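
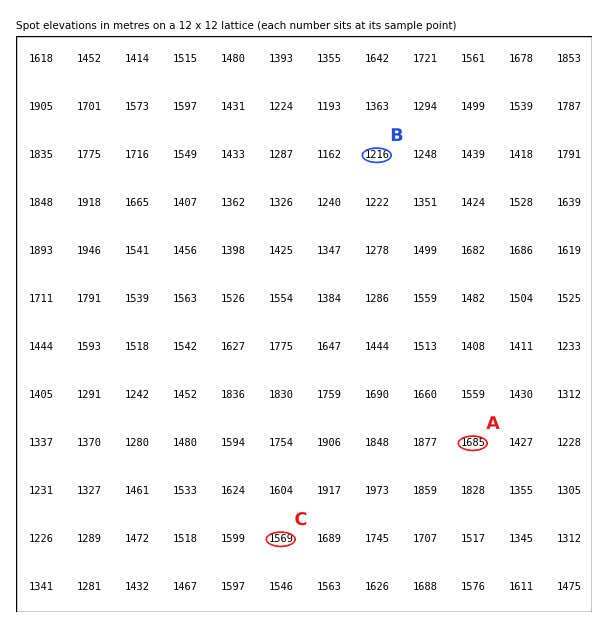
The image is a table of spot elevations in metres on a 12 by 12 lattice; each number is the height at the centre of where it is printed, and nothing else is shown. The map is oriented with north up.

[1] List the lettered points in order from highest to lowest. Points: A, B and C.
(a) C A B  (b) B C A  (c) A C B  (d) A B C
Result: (c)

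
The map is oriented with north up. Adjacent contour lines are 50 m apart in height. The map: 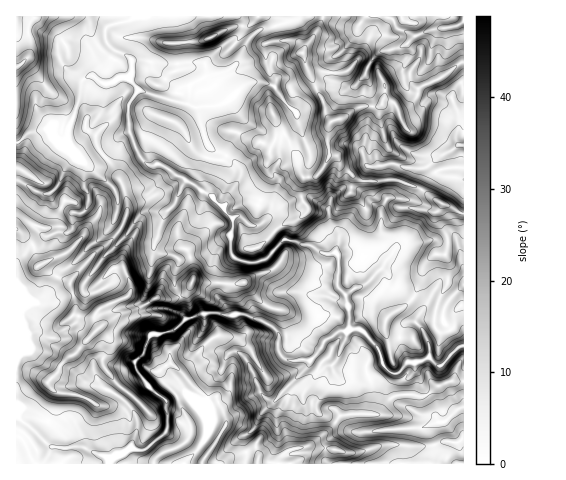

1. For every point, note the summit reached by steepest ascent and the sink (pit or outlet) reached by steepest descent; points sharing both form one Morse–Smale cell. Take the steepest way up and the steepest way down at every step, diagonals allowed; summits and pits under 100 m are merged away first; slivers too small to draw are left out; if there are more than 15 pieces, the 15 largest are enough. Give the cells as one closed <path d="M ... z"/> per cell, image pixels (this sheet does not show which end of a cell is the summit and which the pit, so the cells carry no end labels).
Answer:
<path d="M76 39l-8 0-10 8 1 10 4 7 7 8 14 8-3 2-2 20-11 24-1 12-6 3-9-11-10-1-15 5-11 9 1 321 92 0 1-5 7-4 8-3 6-4 13 2 18-14 6-9-1-25-21-19-8-9-3-12 9-9 4-13 4-6 20-3 14-12 16-5 3 5-2 10 1 5 16 17 5 2 13-1 4 2 12 20 7 19 5 6 8 3-15 15-5 11-10 9 1 27 38 0-1-8 5-5 25-7 16-13 14-16 34 0 4-2 4-7 9-10 31 0 20-12 20-3 0-114-6-23-3-3-25-1-32 7-12 13-2 6-19 18-10 4-9 7-9-11 2-19-3-12-11 1-16-9-25-5-19 20-20 2-9-3-5-7 2-34-7-5-2-6-13-11-35-20-11-10-5-2-13 0-9-10-9-23-1-13 1-15 9-13-9-12 3-4 0-14-9-7-7-1-5 7-16 14 1-11-6-15-6-5z"/><path d="M322 16l-29 0-7 7-27 7-13 13-7 18-9 9-12 4-11 3-1-10-4-4-38 1-18-4-14 0 0 14-3 4 9 12-9 13-1 15 1 13 9 23 9 10 13 0 5 2 11 10 35 20 13 11 2 6 7 5-2 34 7 8 7 2 20-2 19-20 25 5 16 9 11-1 3 12-2 19 9 11 9-7 10-4 19-18 12-18 11-4 23-4 25 1 5 10 3 16 0-54-28-13-15-11-21-9-39 0-20-15-4-9-7-1-1-18 2-14 14-5 16-11 17 0 5-2 3-8 0-13-7-15-15-10-5 0-10 12-7 2-30-1-3-3-5-17 15-23z"/><path d="M203 314l-17 5-14 12-20 3-3 3-5 16-9 9 0 5 11 16 21 19 1 25-3 6-19 16-9 1-6-2-20 10-1 6 134 0 2-2-2-25 10-9 5-11 15-15-8-3-5-6-7-19-12-20-4-2-13 1-5-2-16-17-1-5 2-10z"/><path d="M463 63l-4 1-20 15-18 7-8 17-11 7-4 0-3-6-11-3-7 6-17 0-16 11-12 3-3 4-1 12 1 18 7 1 4 9 20 15 39 0 21 9 15 11 28 13 1-33-23-4-7-9 0-6 3-3 22-13-3-5 3-13 0-10-7-16 0-7 7-10 5-2z"/><path d="M463 381l-19 3-20 12-31 0-9 10-4 7-4 2-34 0-14 16-16 13-25 7-5 5 0 6 2 2 179 0z"/><path d="M388 16l-65 0-5 13-15 23 5 17 3 3 30 1 7-2 10-12 5 0 15 10 7 15 0 13-3 5 8-1 5 3 3 6 4 0 11-7 8-17 18-7 25-17-1-40-8 4-21 3-21 7-15-7-4-8z"/><path d="M133 16l-117 1 1 125 10-8 15-5 10 1 9 11 6-3 1-12 11-24 2-20 3-2-14-8-7-8-4-7-1-10 10-8 16 3 6 5 5 12 1 13 22-20-11-9-2-7 1-8 6-4 14-2z"/><path d="M292 16l-158 0-8 6-18 4-3 10 2 7 6 7 14 6 5 4 14 0 18 4 38-1 4 4 1 10 23-7 9-9 7-18 10-11 6-3 24-6 6-5z"/><path d="M463 82l-4 2-7 10 0 7 7 16 0 10-3 9 0 4 3 5-25 16 0 6 5 8 22 4 3 0z"/><path d="M463 16l-75 1 6 4 4 8 19 7 17-7 25-4 5-4z"/>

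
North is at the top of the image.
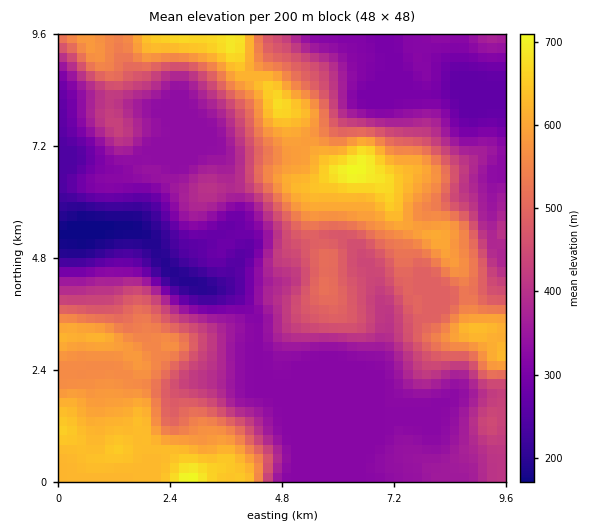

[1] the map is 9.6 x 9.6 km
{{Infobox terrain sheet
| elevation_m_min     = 170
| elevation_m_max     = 720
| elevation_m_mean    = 430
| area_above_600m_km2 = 12.5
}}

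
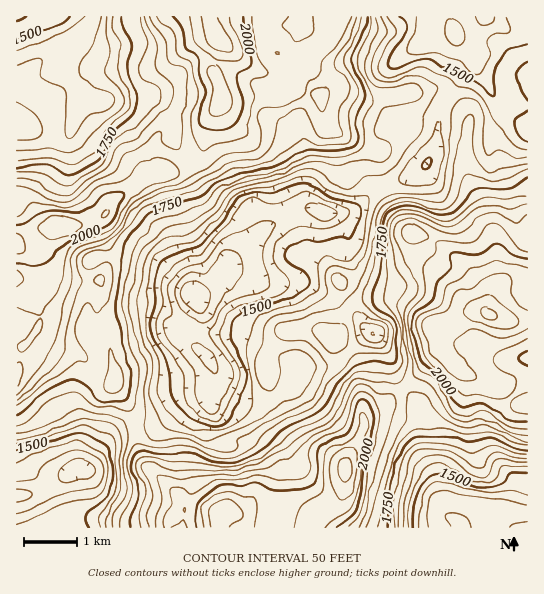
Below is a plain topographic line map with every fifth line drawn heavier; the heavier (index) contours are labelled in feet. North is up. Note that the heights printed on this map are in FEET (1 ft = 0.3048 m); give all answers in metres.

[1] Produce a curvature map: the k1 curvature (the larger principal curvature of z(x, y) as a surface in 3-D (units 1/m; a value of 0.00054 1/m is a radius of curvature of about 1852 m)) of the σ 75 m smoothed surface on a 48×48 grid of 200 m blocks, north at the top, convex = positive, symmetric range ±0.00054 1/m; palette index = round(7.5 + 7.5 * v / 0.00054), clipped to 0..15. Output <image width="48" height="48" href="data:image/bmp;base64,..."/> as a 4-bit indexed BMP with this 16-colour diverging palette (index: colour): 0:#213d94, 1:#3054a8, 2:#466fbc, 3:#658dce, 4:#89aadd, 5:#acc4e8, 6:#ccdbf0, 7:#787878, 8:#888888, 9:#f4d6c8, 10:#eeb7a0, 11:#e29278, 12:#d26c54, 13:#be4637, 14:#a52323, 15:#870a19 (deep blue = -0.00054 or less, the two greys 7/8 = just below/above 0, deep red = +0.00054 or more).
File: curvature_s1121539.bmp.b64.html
<image width="48" height="48" href="data:image/bmp;base64,Qk32BAAAAAAAAHYAAAAoAAAAMAAAADAAAAABAAQAAAAAAIAEAAATCwAAEwsAABAAAAAAAAAAlD0hAKhUMAC8b0YAzo1lAN2qiQDoxKwA8NvMAHh4eACIiIgAyNb0AKC37gB4kuIAVGzSADdGvgAjI6UAGQqHAJmqmJq7qazJieyah3ecypmpu4d4mqh5mIiaurzLqqrYnO3bmIiazcy4qYZ5qZdph3eJqpiKiJnJrd3LqZmpq9+nqJZmiIeIeHiZiIZqmJvsqau7u7qomu+op5hkeIm7vKuod3Zpqt/avMu8yod3m/+Yp4mYia38d5mHdkRZz/6Hmqmby6hVe/+It3iHic+3eIiIdlaL7+qZqnVXm9ypre+3uGZ2ad2YmYiId4mZ34ebuHdneJq83L/3qnZ3irqHqqqYd3mI3meaic7sqYibqZ35m6mqmaiIuc3duYh33XmYipmZmqqYeIv7mrzKmriaupmby5l426qIljeoiIiIZ4v8mZmarbic3Zh3iKub65d4hWiqiJh3d4z8qoZ4rbisu6h3d4vM2nZ5dnibuqhmeJ36vKZmrarKmeuIiJu9uXeJiIdp3ah2iZ7pi9pmvbzKqcy5mamdqpmZqYZI3qdmiIy4iM6Y3rqZmaqqmaidmbqpmHZr3ZZVipqpl43N/JiHd5mJmZitmaqYdni8u6dVnKvLqYvdyGiph7uZmIeumZZ4ibu5isuqzL2DaazsmGWamIu6lniumXRpzsuoi9/9y8xRFK7rmYebunmrp3msmpWd2Yq7vNy7qcuZed/+283/7ZmpqHq7eLrMdXq6qqmJqKy97/2qqs7amau6l3naZ6qWRZmYd3eImpnMu4iHm6q4d4msmavpiJiEOKiId3eGfNmbqGeauni6h4mLu875iYinaqeId4h2n/uIuXm6iImbu5uayFjsiHeZi5d4iJmazqmYq5uneqmJq+yruCW7mHZ4i4Z4iru6mmWJq7qHvJebmNiMunjKiZiIq3eJiaqpmoZorcqL2oerh9u83/3JaJmZq3iYeJmZmrh4ru7/uZiriZvv///8mHeIq5mZh4iZh6l5z//qmrq7mXm9zM3/dVeImrqHiImYZXd67+yXeKq6qqu5aanv12d3i8ljaZh3eJmbzLqHaJqoibqWR7uu/6iIq5mFaZhnrNypqoh3iqqYiMuYiJuov/7tuYmqiZhorLqXmXdnm7p4mpu6h4jKic3t3Lurq6mHmph4uXZWnclXmoiZh3WdmZqZvLqrvMyneZiKuodmnsdpmYeJZ4aOqal3m5mauqzLqa3bu7l3ntd7mHeLdoedicpnq5ibupm83f+4ibuYndibdneMl5mrl62XrJmrmId4zMp2d4uojNqZh3eMqJmIuYq5rsqqZodY25lnd3qXm9yImImspnhUjJepi9q5iKmKypmIiHqXmtyYqpqrt2hkfJV5aOuqq8y7qqvd/+y6q9qZ2oiZqpmInJaYeeyWaImHms7Lzf7My6mLx5iHeaq7uqmmjeqXq6qpmsyEVZypmGicuKqXeJmZmaq3jLmtyYiaqamGVoq4eWaLuZu6iIhnmImsmKz8dneJzKh3Z4iaiXZ6q3iruIiHl2l5ut/JeIiIrul3iIdYqom7iYiIu4i6qIqIivuZd4h3e/uL7sh4upqpiImHe5edqbuZi+iJd4h3ee29usqJqZh6qQ=="/>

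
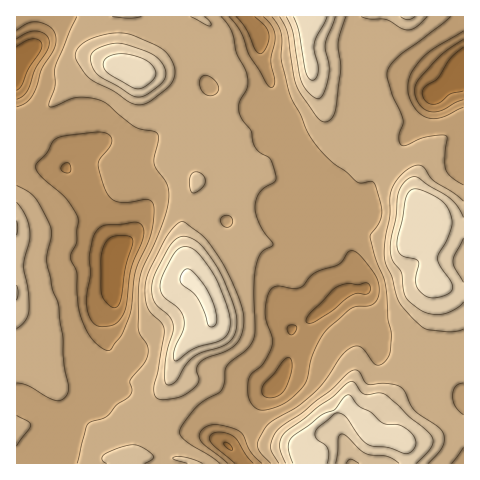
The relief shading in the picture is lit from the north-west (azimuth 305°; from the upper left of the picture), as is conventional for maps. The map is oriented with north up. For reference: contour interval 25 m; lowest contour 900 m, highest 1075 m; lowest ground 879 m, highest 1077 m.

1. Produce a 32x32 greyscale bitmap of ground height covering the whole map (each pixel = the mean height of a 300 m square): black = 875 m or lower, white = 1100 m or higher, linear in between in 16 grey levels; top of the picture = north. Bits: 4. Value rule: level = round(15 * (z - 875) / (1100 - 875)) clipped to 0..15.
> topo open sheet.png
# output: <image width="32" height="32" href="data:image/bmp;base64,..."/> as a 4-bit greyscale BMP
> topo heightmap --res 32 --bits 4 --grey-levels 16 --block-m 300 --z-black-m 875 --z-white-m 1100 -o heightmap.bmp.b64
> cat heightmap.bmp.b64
<image width="32" height="32" href="data:image/bmp;base64,Qk12AgAAAAAAAHYAAAAoAAAAIAAAACAAAAABAAQAAAAAAAACAAATCwAAEwsAABAAAAAAAAAAAAAAABEREQAiIiIAMzMzAERERABVVVUAZmZmAHd3dwCIiIgAmZmZAKqqqgC7u7sAzMzMAN3d3QDu7u4A////AGZmeImYiIdTNovcuZqruXd2Znd4iHdlIleczLq8zMqHd3Z3d3d3ZUVmiry7zMy6h3d3Z3d3d3ZmZmebzMy7mHd3d2ZneIh3ZlRFeay7qYd3d3dmd3iZl3ZUNFaKqZh3d3d3dmZ3qph2VDNGeId3d3d3d3ZmZ5yoh2VDRmd3d3d3d3dlVWeczLl2VEVndnd3d4d3ZEVni83bhkM0ZmZ3iIiYdlMzaJvN24ZEM0Vmd5qpmHZSImm83dp2REQ0RXmrupd2UxJpzd3JdlVUMzR6vMuXdlMRWc3duHZmVURFiszKh2VDEUet25d3ZmZVVpvMupd2UxEmm7p3d3dmZmec3MqYdlQiJXmYd3d3Z2Z3nN3Ll2ZURERoh3d3ZmZ3Zovdy4dlRFVVaId3d2ZmZmaL3cp2VURVZmeIh3dmZmZnisuYZURFVmZ3iId3dlVnd3mpdmVDRVZnd4iHd3Zmd3d3iHZmVERWZneId3dmZ3d3d3d2ZmVVVmd3d3d3Zmd3d3d3d3dmZmZ3d3d3dmZ4h3d3ZWZWd3Z3iHd3d2ZmeZh3d1M0NXd3ibqHd3d2V5qYd3YxEiVneazcqHd3dVerqHd2QhETZ4rN3Kh3d2VovKiHdlQhEUeau7qXd3dTWMuYd3dlQjJGeJmId3iHQlnMmIh3dmVVVneIiIiIhTNqzKiIiZd2"/>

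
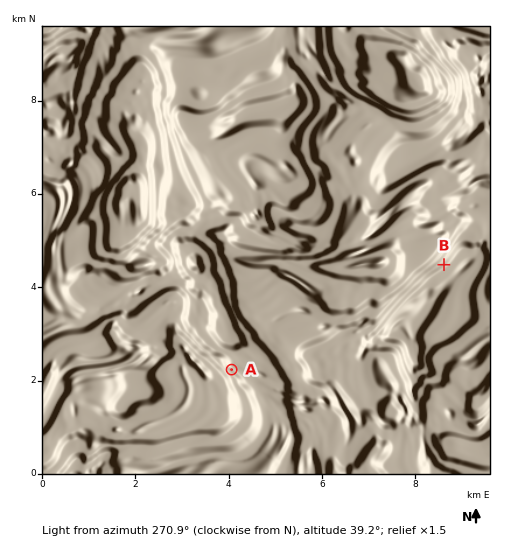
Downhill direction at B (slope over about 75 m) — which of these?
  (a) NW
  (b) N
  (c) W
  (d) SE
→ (a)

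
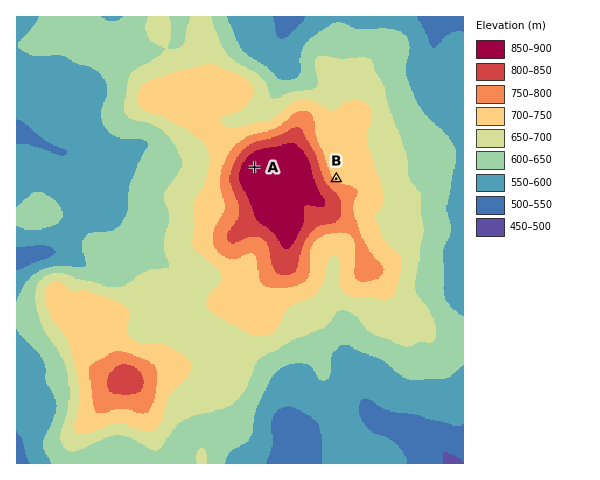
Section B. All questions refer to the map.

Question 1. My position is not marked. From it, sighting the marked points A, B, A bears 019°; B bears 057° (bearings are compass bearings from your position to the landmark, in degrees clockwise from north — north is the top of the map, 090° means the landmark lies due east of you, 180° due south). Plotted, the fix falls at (226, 250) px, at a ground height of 770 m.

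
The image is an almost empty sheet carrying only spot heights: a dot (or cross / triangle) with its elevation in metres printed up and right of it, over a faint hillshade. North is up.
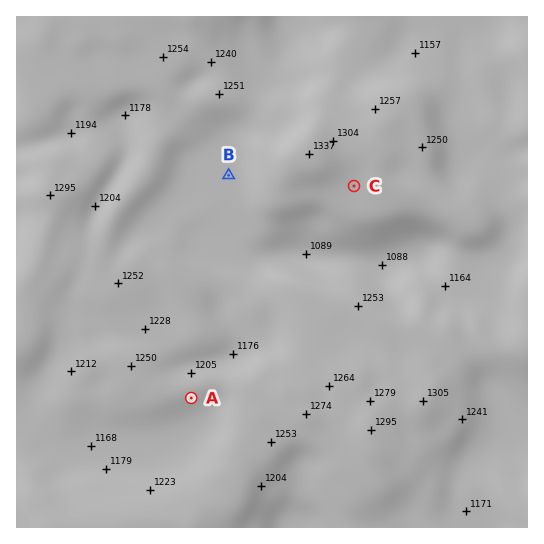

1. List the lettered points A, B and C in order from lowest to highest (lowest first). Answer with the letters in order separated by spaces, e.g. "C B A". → B A C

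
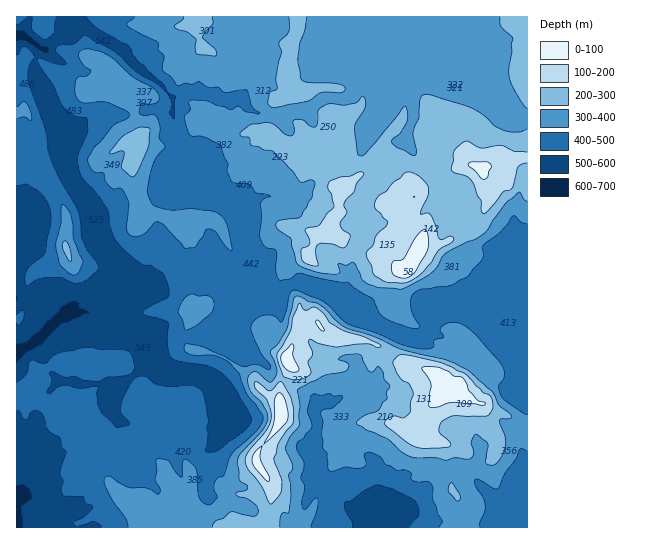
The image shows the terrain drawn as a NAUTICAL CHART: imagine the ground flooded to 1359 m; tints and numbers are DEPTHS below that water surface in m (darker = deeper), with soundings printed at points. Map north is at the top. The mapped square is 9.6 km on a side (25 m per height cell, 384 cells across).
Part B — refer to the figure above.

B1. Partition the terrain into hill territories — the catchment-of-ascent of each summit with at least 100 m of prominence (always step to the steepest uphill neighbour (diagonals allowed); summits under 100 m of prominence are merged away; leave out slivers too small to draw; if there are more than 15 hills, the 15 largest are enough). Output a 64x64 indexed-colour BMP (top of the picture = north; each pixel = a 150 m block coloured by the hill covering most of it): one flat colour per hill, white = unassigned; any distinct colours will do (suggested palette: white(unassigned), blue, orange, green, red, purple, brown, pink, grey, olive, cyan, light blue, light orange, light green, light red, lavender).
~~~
<image width="64" height="64" href="data:image/bmp;base64,Qk12CAAAAAAAAHYAAAAoAAAAQAAAAEAAAAABAAQAAAAAAAAIAAATCwAAEwsAABAAAAAAAAAA////ALR3HwAOf/8ALKAsACgn1gC9Z5QAS1aMAMJ34wB/f38AIr28AM++FwDox64AeLv/AIrfmACWmP8A1bDFABERERERERERERERERERERERZmYRERERERERERERERERERERERERERERERERERERZmZmERERERERERERERERERERERERERERERERERERERZmZmYRERERERERERERERERERERERERERERERERERFmZmZmZhERERERERERERERERERERERERERERERERERZmZmZmZmYRERERERERERERERERERERERERERERERERFmZmZmZmZhEREREREREREREREREREREREREREREREREWZmZmZmZmYRERERERERERERERERERERERERERERERERZmZmZmZmZhERERERERERERERERERERERERERERERERFmZmZmZmZhEREREREREREREREREREREREREREREREREWZmZmZmZmERERERERERERERERERERERERERERERERERFmZmZmZmYRERERERERERERERERERERERERERERERERERZmZmZmZhERERERERERERERERERERERERERERERERERFmZmZmZmYRERERERERERERERERERERERERERERERERERZmZmZmZhERERERERERERERERERERERERERERERERERFmZmZmZhEREREREREREREREREREREREREREREREREREWZmZmZmYREREREREREREREREREREREREREREREREREWZmZmZmaIERERERERERERERERERERERERERERERERERZmZmZmiIiBERERERERERERERERERERERERERERERERZmZmZoiIiIERiBEREREREREREREREREREREREREREREWZmZoiIiIERGIERERERERERERERERERERERERERERERZmZoiIiIgREYgREREREREREREREREREREREREREREREWZoiIiIiIiIiIEREREREREREREREREREREREREREREREYiIiIiIiIiIiBEREREREREREREREREREREREREREREREYiIiIiIiIiIEREREREREREREREREREREREREREREREREYiIiIiIiIIiIiERERERERERERERERERERERERERERERiIiIiIiCIiIiIRERERERERERERERERERERERERERERGIiIiIgiIiIiIiERRERERBEREVEREREREREREREREREYiIiIgiIiIiIiIiREREREERFVVREREREREREREREzERiIiIgiIiIiIiIiIiRERERVVVVVVRERERERERERETMyIoiIIiIiIiIiIiIiIkRERFVVVVVVVREzMzERERETMzIiIiIiIiIiIiIiIiIiJEREVVVVVVVVMzMzMzMRETMzMiIiIiIiIiIiIiIiIiIiRERVVVVVVVUzMzMzMzMzMzMiIiIiIiIiIiIiIiIiIiJERFVVVVVVUzMzMzMzMzMzMyIiIiIiIiIiIiIiIiIiIkREVVVVVVVTMzMzMzMzMzMyIiIiIiIiIiIiIiIiIiIiRERVVVVVVTMzMzMzMzMzMzIiIiIiIiIiIiIiIiIiIiRERFVVVVVVMzMzMzMzMzMzIiIiIiIiIiIiIiIiIiIiREREVVVVVVMzMzMzMzMzMzMiIiIiIiIiIiIiIiIiIiRERERVVVVVUzMzMzMzMzMzMyIiIiIiIiIiIiIiIiIiRERERFVVVVVTMzMzMzMzMzMyIiIiIiIiIiIiIiIiIiREREREVVVVVVMzMzMzMzMzMyIiIiIiIiIiIiIiIiIiJERERERVVVVVMzMzMzMzMzMyIiIiIiIiIiIiIiIiIiJERERERFVVVVMzMzMzMzMzEyIiIiIiIiIiIiIiIiIiJEREREREVVVVUzMzMzMzMzERIiIiIiIiIiIiIiIiIiIkRERERERVVVVTMzMzMzMzMREiIiIiIiIiIiIiIiIiIkRERERERFVVVTMzMzMzMzMxESIiIiIiIiIiIiIiIiIkREREREREVVVVMzMzMzMzMzMSIiIiIiIiIiIiIiIiIkRERERERERVVVUzMzMzMzMzMiIiIiIiIiIiIiIiIiIkRERERERERFVVVTMzMzMzMzMiIiIiIiIiIiIiIiIiIiREREREREREVVVVMzMzMzMzMyIiIiIiIiIiIiIiIiIiJERERERERERVVVMzMzMzMzMzIiIiIiIiIiIiIiIiIiIkRERERERERFVVMzMzMzMzMzMiIiIiIiIiIiIiIiIiIiJEREREREQiVVUzMzMzMzMzMyIiIiInd3d3ciIiIiIiIkREREREQiJVUzMzMzMzMzMzIiIiInd3d3d3IiIiIiIiREREREQiIlVTMzMzMzMzMzIiIiIiJ3d3d3d3dyIiIiREREREQiIiVVMzMzMzMzMzIiIiIiIid3d3d3d3ciIiJEREREQiIiJVMzMzMzMzMzIiIiIiIiJ3d3d3d3dyREREREREQiIiIlUzMzMzMzMyIiIiIiIiIid3d3d3d3IkRERERERCIiIiVTMzMzMzMyIiIiIiIiIiJ3d3d3d3dyJEREREREIiIiJVUzMzMzMyIiIiIiIiIiJ3d3d3d3d3IiREREREQiIiIlWZMzMzMyIiIiIiIiIiInd3d3d3d3ciIkRERERCIiIiWZmZMzMiIiIiIiIiIiIiJ3d3d3d3d3IiJERERCIiIiKZmZkRMiIiIiIiIiIiIiIid3d3d3d3ciIiRERCIiIiIpmZmREiIiIiIiIiIiIiIiInd3d3d3ciIiIiIiIiIiIi"/>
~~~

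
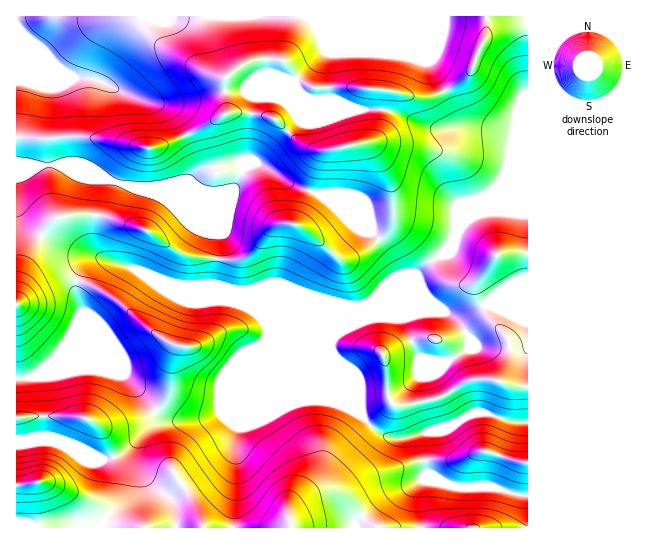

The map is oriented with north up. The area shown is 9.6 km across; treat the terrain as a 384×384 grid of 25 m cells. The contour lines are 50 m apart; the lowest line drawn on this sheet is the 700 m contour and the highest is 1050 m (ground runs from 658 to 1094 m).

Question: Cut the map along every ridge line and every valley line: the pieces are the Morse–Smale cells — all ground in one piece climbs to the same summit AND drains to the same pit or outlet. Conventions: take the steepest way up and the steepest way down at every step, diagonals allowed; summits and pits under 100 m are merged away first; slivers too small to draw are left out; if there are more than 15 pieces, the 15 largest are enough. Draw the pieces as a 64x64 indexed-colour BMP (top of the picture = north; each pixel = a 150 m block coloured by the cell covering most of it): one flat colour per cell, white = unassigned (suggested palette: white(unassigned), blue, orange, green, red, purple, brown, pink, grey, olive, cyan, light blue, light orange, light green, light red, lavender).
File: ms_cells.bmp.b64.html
<image width="64" height="64" href="data:image/bmp;base64,Qk12CAAAAAAAAHYAAAAoAAAAQAAAAEAAAAABAAQAAAAAAAAIAAATCwAAEwsAABAAAAAAAAAA////ALR3HwAOf/8ALKAsACgn1gC9Z5QAS1aMAMJ34wB/f38AIr28AM++FwDox64AeLv/AIrfmACWmP8A1bDFABEREREREREREREREREREREREREREREREREREREREREREREREREREREREREREREREREREREREREREREREREREREREREREREREREREREREREREREREREREREREREREREREREREREREREREREREREREREREREREREREREREREREREREREREREREREREREREREREREREREREREREREREREREYgRERERERERERERERERERERERERERERERERERGIiIiIiBERERERERERERERERERERERERERERERERERiIiIiIiIERERERERERERERERERERERERERERERERERiIiIiIiIgRERERERERERERERERERERERERERERERERGIiIiIiIiBEREREREREREREREREREREREREREREREREYiIiIiIiIERERERERERERERERERERERERERERERERERiIiIiIiIgRERERERERERERERERERERERERERERERERGIiIiIiIiBEREREREREREREREREREREREREREREREREREYiIiIiIEREREREREREREREREREREREREREREREREREREYiIgREREREREREREREREREREREREREREREREREREREREREREREREREREREREREREREREREREREREREREREREREREREREREREREREREREREREREREREREREUEREREREREREREREREREREREREREREREREREREREREUEREREREREREREREREREREREREREREREREREREREREUQRERERERERERERERVVEREREREREREREREREREREREUQRERERERERERERERFVVREREREREREREREREREREREURBEREREREREREREREVVVUREREREREREREREREREREUREERERERERERERERERVVVVEREREREREREREREREREUREERERERERERERERERFVVVUREREREREREREREREREURERBEREREREREREREREVVVVVEREREREREREREREREUREREQRERERERERERERERVVVVVREREREREREREREREUREREREERERERERERERERFVVVVVEREREREREREREREURERERERBEREREREREREREVVVVVURERERERERERERFEREREREREQRERERERERERERVVVVVRERERERERERVVVUREREREREREERERERERERERFVVVVVERERERERFVVVVERERERERERERBEREREREREREWVVVVERERERERVVVVREREREREREREREQRERERERERERZVVVVREREREVVVVVVEREREREREREREREIhERERERERFlVVVVERERVVVVVVVUREREREREREREREQiIREREREREWVVVVVVFVVVVVVVVVREREREREREREREQiIiERERERERZlVVVVVVVVVVVWZmZ3d0RERERERERERCIiIhERERERFmZVVVVVVVVVVWZmZmd3dERERERERERCIiIiIREREREWZlVVVVVVVVVmZmZmd3d3RERERERERCIiIiIiERERERZmZVVVVVVVZmZmZnd3d3d0REREREQiIiIiIiIhERERFmZmVVVVVmZmZmZ3d3d3d3d3REREIiIiIiIiIiIREREWZmZmZmZmZmZmZ3d3d3d3d3d0REIiIiIiIiIiIiIRIiZmZmZmZmZmZmZ3d3d3d3d3d3REIiIiIiIiIiIiIiIiJmZmZmZmZmZmZ3d3d3d3d3d3dEIiIiIiIiIiIiIiIiImZmZmZmZmZmd3d3eZmXd3d3dzIiIiIiIiIiIiIiIiIiZmZmZmZmMzMzMzOZmZl3d3czMiIiIiIiIiIiIiIiIiJmZmZmYzMzMzMzMzmZmXd3MzMyIiIiIiIiIiIiIiIiIjMzMzMzMzMzMzMzMzM5MzMzMzMiIiIiIiIiIiIiIiIiMzMzMzMzMzMzMzMzMzMzMzMzMyIiIiIiIiIiIiIiIiIzMzMzMzMzMzMzMzMzMzMzMzMyIiIiIiIiIiIiIiIiIjMzMzMzMzMzMzMzMzMzMzMzMiIiIiIiIiIiIiIiIiIiMzMzMzMzMzMzMzMzMzMzMzMiIiIiIiIiIiIiIiIiIiIzMzMzMzMzMzMzMzMzMzMzMiIiIiIiIiIiIiIiIiIiIjMzMzMzMzMzMzMzMzMzMzIiIiIiIiIiIiIiIiIiIiIiMzMzMzMzMzMzMzMzMyIiIiIiIiIiIiIiIiIiIiIiIiIzMzMzMzMzMzMzMzMzIiIiIiIiIiIiIiIiIiIiIiIiIjMzMzMzMzMzMzMzMzMiIiIiIiIiIiIiIiIiIiIiIiIiMzMzMzMzMzMzMzMzMyIiIiIiIiIiIiIiIiIiIiIiIiIzMzMzMzMzMzMzMzMzIiIiIiIiIiIiIiIiIiIiIiIiIjMzMzMzMzMzMzMzMzIiIiIiIiIiIiIiIiIiIiIiIiIiMzMzMzMzMzMzMzMzMiIiIiIiIiIiIiIiIiIiIiIiIiIzMzMzMzMzMzMzMzMyIiIiIiIiIiIiIiIiIiIiIiIiIjMzMzMzMzMzMzMzMyIiIiIiIiIiIiIiIiIiIiIiIiIiMzMzMzMzMzMzMzMzIiIiIiIiIiIiIiIiIiIiIiIiIiIzMzMzMzMzMzMzMzMiIiIiIiIiIiIiIiIiIiIiIiIiIjMzMzMzMzMzMzMzMyIiIiIiIiIiIiIiIiIiIiIiIiIi"/>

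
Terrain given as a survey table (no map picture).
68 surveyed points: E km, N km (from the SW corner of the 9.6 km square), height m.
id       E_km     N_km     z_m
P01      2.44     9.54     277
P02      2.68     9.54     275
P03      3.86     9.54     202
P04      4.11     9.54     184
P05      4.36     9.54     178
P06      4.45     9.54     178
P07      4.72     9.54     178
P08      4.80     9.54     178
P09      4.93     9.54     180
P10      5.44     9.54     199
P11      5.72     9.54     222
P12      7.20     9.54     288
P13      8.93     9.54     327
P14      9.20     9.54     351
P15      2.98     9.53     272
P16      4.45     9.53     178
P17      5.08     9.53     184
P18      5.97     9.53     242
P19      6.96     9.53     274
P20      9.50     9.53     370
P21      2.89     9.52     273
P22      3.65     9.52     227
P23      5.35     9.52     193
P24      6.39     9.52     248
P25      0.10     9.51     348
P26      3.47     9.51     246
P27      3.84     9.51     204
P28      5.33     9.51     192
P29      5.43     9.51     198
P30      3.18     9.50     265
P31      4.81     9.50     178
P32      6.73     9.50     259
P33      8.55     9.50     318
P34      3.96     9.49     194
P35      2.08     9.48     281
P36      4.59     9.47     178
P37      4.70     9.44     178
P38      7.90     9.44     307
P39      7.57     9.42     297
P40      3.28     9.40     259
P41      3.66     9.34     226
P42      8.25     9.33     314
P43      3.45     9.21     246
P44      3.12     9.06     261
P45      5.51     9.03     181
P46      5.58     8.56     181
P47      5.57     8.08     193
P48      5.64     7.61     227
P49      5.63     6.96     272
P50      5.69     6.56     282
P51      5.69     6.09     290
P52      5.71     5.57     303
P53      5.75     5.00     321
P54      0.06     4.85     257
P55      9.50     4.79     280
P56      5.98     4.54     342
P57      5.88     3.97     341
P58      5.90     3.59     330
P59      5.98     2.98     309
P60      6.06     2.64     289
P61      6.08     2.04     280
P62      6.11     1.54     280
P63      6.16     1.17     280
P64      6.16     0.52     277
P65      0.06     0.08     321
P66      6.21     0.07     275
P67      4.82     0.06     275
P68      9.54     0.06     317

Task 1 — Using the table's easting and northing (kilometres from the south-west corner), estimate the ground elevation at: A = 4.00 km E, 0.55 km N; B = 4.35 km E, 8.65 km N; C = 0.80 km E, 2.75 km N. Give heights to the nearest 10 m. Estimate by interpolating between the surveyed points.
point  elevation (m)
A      290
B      210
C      250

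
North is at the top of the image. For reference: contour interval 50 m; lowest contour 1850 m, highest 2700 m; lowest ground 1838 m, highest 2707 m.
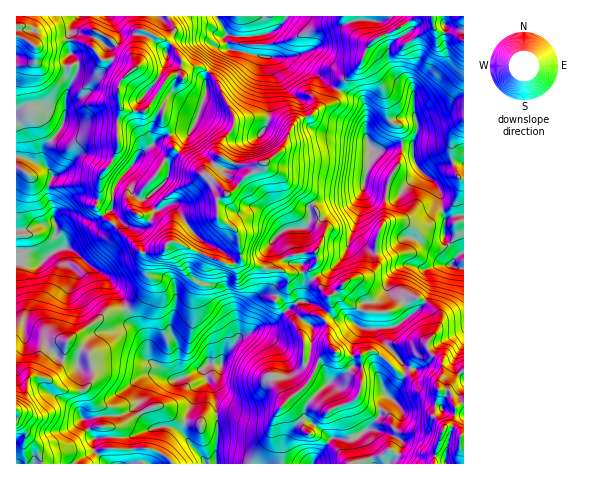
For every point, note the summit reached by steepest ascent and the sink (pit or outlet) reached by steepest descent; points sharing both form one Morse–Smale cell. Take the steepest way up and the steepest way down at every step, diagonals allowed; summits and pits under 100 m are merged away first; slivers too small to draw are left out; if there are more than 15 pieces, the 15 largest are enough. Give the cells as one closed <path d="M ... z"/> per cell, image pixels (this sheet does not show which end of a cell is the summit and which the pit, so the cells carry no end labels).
<path d="M208 72l-3 4 0 21-12 30-4 6-13 0-6 3 4 15-11 11-7 13-14 14-9 19 4 6 20 10 6 6 6 12 7 0 52 22 4 0 10-5 8 5 16 5 12 0 12 5 14-1 5-4 3 8 18 20 1 11-3 5 11 7 9-1 16 10 32-3 22-16 10-13 3-10 0-15 6-6 9-2 12 4 6-1-1-104-8-1-16 4-12 10-10-9-6-21-16 0-16 5-8-2-5-12 0-28-4-8-21-10-3 0-6 13-12 4-11 8-11 4-8 10-7-7-17-5-17 0-14 3-18-40z"/><path d="M173 241l-6 3-5 8-9 3-4 4-2 10 2 8-1 10-11 15-10 6 6 15 13 17 2 18 24 21-13-4-7 0-4 3-6 10-2 14-15 12-41 5 10 20 1 14 14 11 107 0 2-41-2-28-3-7-6-6-3-13 5-5 12 1 3-9 17-19 9-4 7-5 15-4 12-12-9-12 3-8 10-9-2-10-8-4-12 0-16-5-8-5-10 5-4 0z"/><path d="M463 16l-110 1 3 2 2 13 13 11-5 6-6 15-17 18-4 8 23 11 4 8 0 28 5 12 8 2 16-5 16 0 6 21 10 9 12-10 16-4 9 0z"/><path d="M36 105l-11 1-9 6 0 151 25 0 15-13 7-2 8 1 20 18 18 12 18 29 16-13 5-8 1-10-2-8 2-10 4-4 9-3 7-10-6-12-6-6-20-10-4-6 9-19 14-14 7-13 11-11-3-13-3-3-9 3-21 17-23 31-2 21-4 5-15 9-16-3-5 1-17 13-3-23-4-10 0-14 3-11-8-10-2-10 2-7 16-17 4-14z"/><path d="M73 39l-5 1 2 12 7 7 1 11-11 20-2 28-5 12-16 17-2 7 2 10 8 10-3 11 0 14 4 10 3 23 17-13 5-1 16 3 15-9 4-5 0-13 6-14 21-26 19-16 11-4-7-14 1-9-3-4-10-3-8 8-16-2-6-2-2-7 0-17 14-14-4-5-16-6-9 1-13-14z"/><path d="M126 308l-21 6-38 27 23 13 3 24-8 11-10 3-11-2-15-10-9-4-8 0-4 5-3 16-9 12 0 12 8 7 4 9 8 8 6 19 66 0-13-11-1-14-10-20 41-5 15-12 2-14 6-10 4-3 7 0 11 3-22-20-2-18-13-17z"/><path d="M68 248l-14 4-13 11-25 1 1 144 8-11 1-13 6-8 13 2 19 12 11 2 10-3 8-11-3-24-23-13 38-27 21-6-4-10-13-19z"/><path d="M285 311l-13 13-15 4-7 5-9 4-17 19-3 9-12-1-5 5 3 13 6 6 3 7 2 28-2 39 1 2 65-1-1-23-6-17 1-10 33-31 6-11-11-8-1-26z"/><path d="M446 264l-9 2-5 4-2 21-4 10-8 9-22 16-17 2 8 18 16 18 1 11 17 12 14 0 5 4-6 25 9 10 0 5-7 18-2 14 29 1 1-195z"/><path d="M167 16l-89 0-6 6-4 17 23 7 13 14 9-1 16 6 4 5-14 14 0 17 2 7 6 2 16 2 8-8 10 3 3 4 0 13 7 11 5-2 13 0 4-6 12-30 0-21 2-5-11-5-9 4-3 5-2 0 0-14-7-13-10-8 10-9z"/><path d="M229 49l-10 3-10 21 8 8 18 40 14-3 17 0 17 5 7 7 8-10 11-4 11-8 12-4 7-14-12-6-32-27-33 0z"/><path d="M353 16l-66 0-11 14-7 4-21 3-21-2-2 5 5 10 32 7 33 0 32 27 12 6 4-8 17-18 6-15 5-6-13-11-2-13z"/><path d="M407 375l-4 1-3 8-16 18-4 7 0 7-11 13-8 5 0 3 10 21 20-8 26 14 16 0 10-33 0-5-9-10 6-25-5-4-14 0z"/><path d="M328 314l-5 5 5 6 1 17 4 8-7 3-8 8-7 17-10 12 13 12 12 8 3 0 26-10 6-14 0-31 8-4 7 1 23 21 5 1-1-10-16-18-8-17-15 0-16-10-9 1z"/><path d="M372 351l-11 4 1 20-2 17-9 10-25 8-26-20-16 14 4 2 14 15 5-1 23 18 26 0 13-9 11-13 1-11 19-21 4-9-5-2-15-15z"/>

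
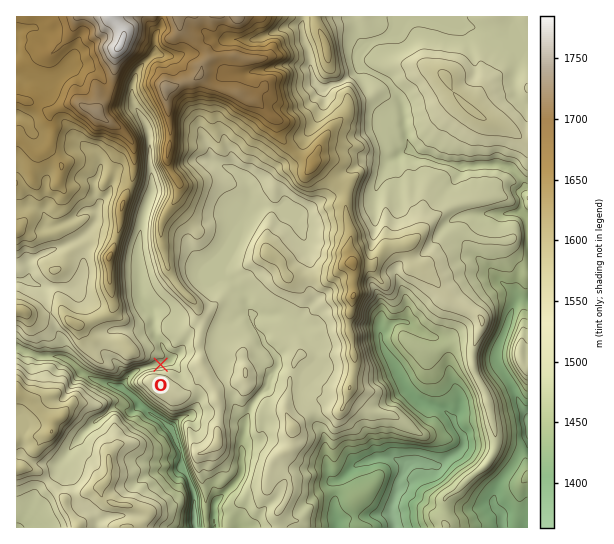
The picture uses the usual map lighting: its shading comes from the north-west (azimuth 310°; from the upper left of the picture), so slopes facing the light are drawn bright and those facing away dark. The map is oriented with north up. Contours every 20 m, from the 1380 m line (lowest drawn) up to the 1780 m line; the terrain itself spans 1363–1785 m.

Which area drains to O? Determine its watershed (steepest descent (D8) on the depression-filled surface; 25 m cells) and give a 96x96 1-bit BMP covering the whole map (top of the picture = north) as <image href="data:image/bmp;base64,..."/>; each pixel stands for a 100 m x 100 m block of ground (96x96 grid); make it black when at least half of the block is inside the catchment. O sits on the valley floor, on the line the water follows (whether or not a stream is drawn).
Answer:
<image width="96" height="96" href="data:image/bmp;base64,Qk2+BAAAAAAAAD4AAAAoAAAAYAAAAGAAAAABAAEAAAAAAIAEAAATCwAAEwsAAAIAAAAAAAAA////AAAAAAAAAAAAAAAAAAAAAAAAAAAAAAAAAAAAAAAAAAAAAAAAAAAAAAAAAAAAAAAAAAAAAAAAAAAAAAAAAAAAAAAAAAAAAAAAAAAAAAAAAAAAAAAAAAAAAAAAAAAAAAAAAAAAAAAAAAAAAAAAAAAAAAAAAAAAAAAAAAAAAAAAAAAAAAAAAAAAAAAAAAAAAAAAAAAAAAAAAAAAAAAAAAAAAAAAAAAAAAAAAAAAAAAAAAAAAAAAAAAAAAAAAAAAAAAAAAAAAAAAAAAAAAAAAAAAAAAAAAAAAAAAAAAAAAAAAAAAAAAAAAAAAAAAAAAAAAAAAAAAAAAAAAAAAAAAAAAAAAAAAAAAAAAAAAAAAAAAAAAAAAAAAAAAAAAAAAAAAAAAAAAAAAAAAAAAAAAAAAAAAAAAAAAPgAAAAAAAAAAAAAA/gAAAAAAAAAAAAAA/wAAAAAAAAAAAAAAf4AAAAAAAAAAAAAAf4AAAAAAAAAAAAAAf4AAAAAAAAAAAAAAf4AAAAAAAAAAAAAAf4AAAAAAAAAAAAAY/4AAAAAAAAAAAAA//wAAAAAAAAAAAAf//wAAAAAAAAAAAB///4AAAAAAAAAAAD///4AAAAAAAAAAAB///4AAAAAAAAAAAAP//4AAAAAAAAAAAAD//wAAAAAAAAAAAAD//wAAAAAAAAAAAAD//gAAAAAAAAAAAAD//AAAAAAAAAAAAAD/+AAAAAAAAAAAAAD/8AAAAAAAAAAAAAH/8AAAAAAAAAAAAAH/4AAAAAAAAAAAAAH/4AAAAAAAAAAAAAH/wAAAAAAAAAAAAAH/wAAAAAAAAAAAAAD/wAAAAAAAAAAAAAD/wAAAAAAAAAAAAAB/gAAAAAAAAAAAAAB/gAAAAAAAAAAAAAB/gAAAAAAAAAAAAAB/gAAAAAAAAAAAAAB/gAAAAAAAAAAAAAA/wAAAAAAAAAAAAAA/wAAAAAAAAAAAAAA/4AAAAAAAAAAAAAA/8AAAAAAAAAAAAAAf8AAAAAAAAAAAAAAf+AAAAAAAAAAAAAAf+AAAAAAAAAAAAAAP8AAAAAAAAAAAAAAP4AAAAAAAAAAAAAAP4AAAAAAAAAAAAAAPwAAAAAAAAAAAAAAPwAAAAAAAAAAAAAAP4AAAAAAAAAAAAAAP4AAAAAAAAAAAAAAP4AAAAAAAAAAAAAAf4AAAAAAAAAAAAAA/4AAAAAAAAAAAAAD/4AAAAAAAAAAAAAH/4AAAAAAAAAAAAAP/4AAAAAAAAAAAAAf/4AAAAAAAAAAAAAP/wAAAAAAAAAAAAAP/wAAAAAAAAAAAAAH/wAAAAAAAAAAAAAD/4AAAAAAAAAAAAAD//AAAAAAAAAAAAAD//wAAAAAAAAAAAAD//4AAAAAAAAAAAAD//4AAAAAAAAAAAAD//8AAAAAAAAAAAAD//8AAAAAAAAAAAAB//8AAAAAAAAAAAAB//wAAAAAAAAAAAAA//gAAAAAAAAAAAAA//AAAAAAAAAAAAAA/+AAAAAAAAAAAAAB/+AAAAAAAAAAAAAD/+AAAAAAAAAAA="/>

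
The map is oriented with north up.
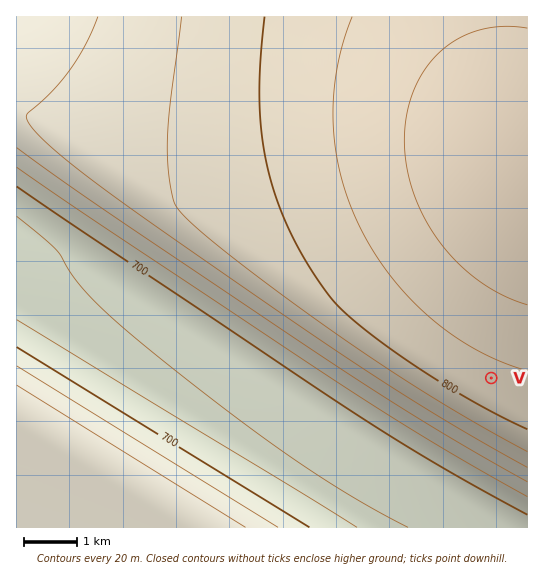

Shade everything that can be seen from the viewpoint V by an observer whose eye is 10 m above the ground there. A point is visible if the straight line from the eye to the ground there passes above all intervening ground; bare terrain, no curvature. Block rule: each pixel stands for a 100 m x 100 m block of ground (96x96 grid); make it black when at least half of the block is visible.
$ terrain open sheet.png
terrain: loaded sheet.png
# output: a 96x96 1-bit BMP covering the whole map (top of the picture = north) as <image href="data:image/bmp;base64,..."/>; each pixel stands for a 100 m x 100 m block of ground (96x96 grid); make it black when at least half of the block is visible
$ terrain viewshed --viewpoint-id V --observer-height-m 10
<image width="96" height="96" href="data:image/bmp;base64,Qk2+BAAAAAAAAD4AAAAoAAAAYAAAAGAAAAABAAEAAAAAAIAEAAATCwAAEwsAAAIAAAAAAAAA////AAAAAAD///////////gAAAD//////////+AAAAD//////////4AAAAD//////////wAAAAD//////////AAAAAD/////////8AAAAAD/////////wAAAAAD/////////AAAAAAD////////+AAAAAAD////////4AAAAAAD////////gAAAAAAD///////+AAAAAAAD///////8AAAAAAAD///////wAAAAAAAD///////AAAAAAAAD//////+AAAAAAAAD//////4AAAAAAAAD//////gAAAAAAAAD//////AAAAAAAAAH/////8AAAAAAAAAf/////wAAAAAAAAB//////AAAAAAAAAD/////+AAAAAAAAAP/////4AAAAAAAAA//////wAAAAAAAAB//////AAAAAAAAAH/////8AAAAAAAAAP/////4AAAAAAAAA//////gAAAAAAAAB/////+AAAAAAAAAH/////8AAAAAAAAAP/////wAAAAAAAAA//////gAAAAAAAAB/////+AAAAAAAAAD/////8AAAAAAAAAP/////wAAAAAAAAAf/////AAAAAAAAAB/////+AAAAAAAAAD/////4AAAAAAAAAH/////wAAAAAAAAAP/////AAAAAAAAAA/////+AAAAAAAAAB/////8AAAAAAAAAD/////8AAAAAAAAAAAf///8AAAAAAAAAAAH///8AAAAAAAAAAAD///8AAAAAAAAAAAA///8AAAAAAAAAAAAf//8AAAAAAAAAAAAH//8AAAAAAAAAAAAD//4AAAAAAAAAAAAA//gAAAAAAAAAAAAAD8AAAAAAAAAAAAAAAAAAAAAAAAAAAAAAAAAAAAAAAAAAAAAAAAAAAAAAAAAAAAAAAAAAAAAAAAAAAAAAAAAAAAAAAAAAAAAAAAAAAAAAAAAAAAAAAAAAAAAAAAAAAAAAAAAAAAAcAAAAAAAAAAAAAABwAAAAAAAAAAAAAAHgAAAAAAAAAAAAAAeAAAAAAAAAAAAAAA8AAAAAAAAAAAAAABwAAAAAAAAAAAAAAHgAAAAAAAAAAAAAAOAAAAAAAAAAAAAAAYAAAAAAAAAAAAAAAwAAAAAAAAAAAAAAAAAAAAAAAAAAAAAAAAAAAAAAAAAAAAAAAAAAAAAAAAAAAAAAAAAAAAAAAAAAAAAAAAAAAAAAAAAAAAAAAAAAAAAAAAAAAAAAAAAAAAAAAAAAAAAAAAAAAAAAAAAAAAAAAAAAAAAAAAAAAAAAAAAAAAAAAAAAAAAAAAAAAAAAAAAAAAAAAAAAAAAAAAAAAAAAAAAAAAAAAAAAAAAAAAAAAAAAAAAAAAAAAAAAAAAAAAAAAAAAAAAAAAAAAAAAAAAAAAAAAAAAAAAAAAAAAAAAAAAAAAAAAAAAAAAAAAAAAAAAAAAAAAAAAAAAAAAAAAAAAAAAAAAAAAAAAAAAAAAAAAAAAAAAAAAAAAAAAAAAAAAAAAAAAAAAAAAAAAAAAAAAAAAAAAAAAAAAAAAAAAAAAAAAAAAAAAA="/>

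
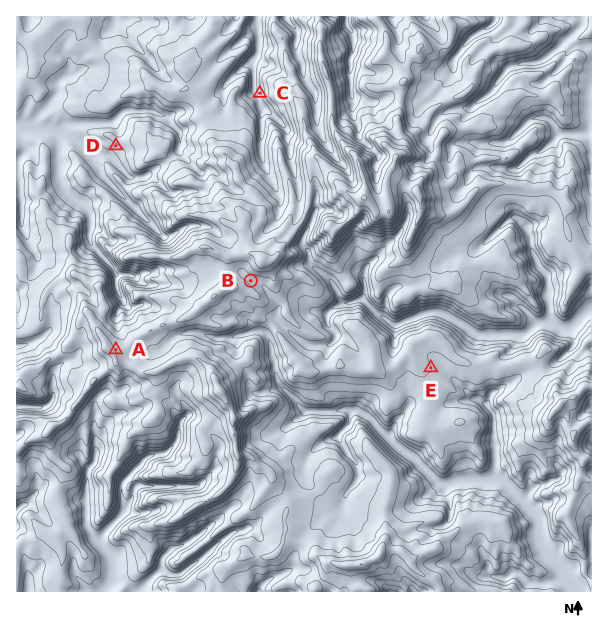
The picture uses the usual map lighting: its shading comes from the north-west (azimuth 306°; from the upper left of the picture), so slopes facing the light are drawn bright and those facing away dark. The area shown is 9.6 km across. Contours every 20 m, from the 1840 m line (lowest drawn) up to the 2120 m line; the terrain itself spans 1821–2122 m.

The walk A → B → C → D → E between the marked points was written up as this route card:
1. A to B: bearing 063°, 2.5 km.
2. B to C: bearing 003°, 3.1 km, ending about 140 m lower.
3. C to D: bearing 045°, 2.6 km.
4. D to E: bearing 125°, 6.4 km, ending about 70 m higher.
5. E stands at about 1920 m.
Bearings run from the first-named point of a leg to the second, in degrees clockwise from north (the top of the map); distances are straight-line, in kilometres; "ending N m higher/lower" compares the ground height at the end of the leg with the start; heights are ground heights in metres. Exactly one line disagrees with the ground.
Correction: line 3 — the bearing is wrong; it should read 250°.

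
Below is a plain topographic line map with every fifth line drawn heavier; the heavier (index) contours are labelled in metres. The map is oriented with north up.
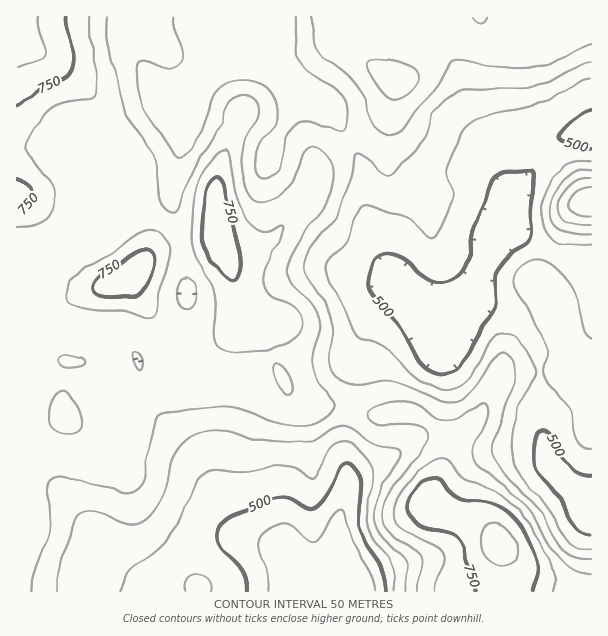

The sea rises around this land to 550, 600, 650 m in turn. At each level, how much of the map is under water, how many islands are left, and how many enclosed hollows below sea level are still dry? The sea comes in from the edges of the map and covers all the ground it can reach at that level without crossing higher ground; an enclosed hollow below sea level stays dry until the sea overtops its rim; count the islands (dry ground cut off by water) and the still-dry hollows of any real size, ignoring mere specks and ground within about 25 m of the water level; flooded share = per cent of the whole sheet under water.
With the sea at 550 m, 24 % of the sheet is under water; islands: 0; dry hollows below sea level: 0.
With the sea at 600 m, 42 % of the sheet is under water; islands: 0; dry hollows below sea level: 0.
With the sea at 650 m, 57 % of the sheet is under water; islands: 0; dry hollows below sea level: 0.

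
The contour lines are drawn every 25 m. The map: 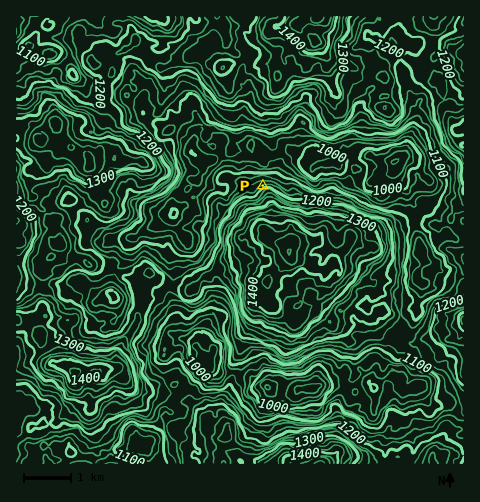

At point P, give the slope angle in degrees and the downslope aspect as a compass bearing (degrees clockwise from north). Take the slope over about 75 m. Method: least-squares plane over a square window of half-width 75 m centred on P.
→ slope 19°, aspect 340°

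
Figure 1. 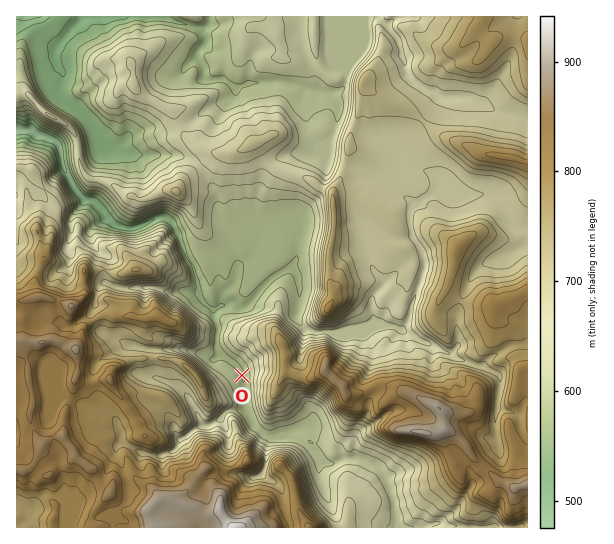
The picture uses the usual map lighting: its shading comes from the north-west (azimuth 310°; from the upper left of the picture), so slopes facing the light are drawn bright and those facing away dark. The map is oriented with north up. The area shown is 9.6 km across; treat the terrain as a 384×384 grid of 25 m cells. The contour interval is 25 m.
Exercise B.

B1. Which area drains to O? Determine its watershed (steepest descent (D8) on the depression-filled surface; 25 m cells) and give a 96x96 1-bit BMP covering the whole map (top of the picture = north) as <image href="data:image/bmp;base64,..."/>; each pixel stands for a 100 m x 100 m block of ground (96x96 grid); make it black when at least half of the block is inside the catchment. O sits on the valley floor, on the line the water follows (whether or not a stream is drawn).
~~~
<image width="96" height="96" href="data:image/bmp;base64,Qk2+BAAAAAAAAD4AAAAoAAAAYAAAAGAAAAABAAEAAAAAAIAEAAATCwAAEwsAAAIAAAAAAAAA////AAAAAAAAA//AAP////////8AA/+AAf////////8AA/+AEf////////8AAf+AP/////////8AAP/B//////////8AAH////////////8AAH////////////8AAH////////////8AAP////////////AAAf///////////8AAAf///////////4AAB////////////gAAD////////////AAAH////////////AAAH///////////+AAAP///////////8AAMf///////////4AAP////////////wAAf////////////gAAf////////////AAAf////////////AAAf////////////AAAf///////////+AAAf///////////8AAAf///////////wAAAf/////////H+AAAAf////4f//+B4AAAA/8f//wP5/8AAAAAA/4D//wHw44AAAAAA/8D//gAAAAAAAAAA/8B//AAAAAAAAAAA/8AP8AAAAAAAAAAA/8AAAAAAAAAAAAAB/4AAAAAAAAAAAAAB/gAAAAAAAAAAAAAAAAAAAAAAAAAAAAAAAAAAAAAAAAAAAAAAAAAAAAAAAAAAAAAAAAAAAAAAAAAAAAAAAAAAAAAAAAAAAAAAAAAAAAAAAAAAAAAAAAAAAAAAAAAAAAAAAAAAAAAAAAAAAAAAAAAAAAAAAAAAAAAAAAAAAAAAAAAAAAAAAAAAAAAAAAAAAAAAAAAAAAAAAAAAAAAAAAAAAAAAAAAAAAAAAAAAAAAAAAAAAAAAAAAAAAAAAAAAAAAAAAAAAAAAAAAAAAAAAAAAAAAAAAAAAAAAAAAAAAAAAAAAAAAAAAAAAAAAAAAAAAAAAAAAAAAAAAAAAAAAAAAAAAAAAAAAAAAAAAAAAAAAAAAAAAAAAAAAAAAAAAAAAAAAAAAAAAAAAAAAAAAAAAAAAAAAAAAAAAAAAAAAAAAAAAAAAAAAAAAAAAAAAAAAAAAAAAAAAAAAAAAAAAAAAAAAAAAAAAAAAAAAAAAAAAAAAAAAAAAAAAAAAAAAAAAAAAAAAAAAAAAAAAAAAAAAAAAAAAAAAAAAAAAAAAAAAAAAAAAAAAAAAAAAAAAAAAAAAAAAAAAAAAAAAAAAAAAAAAAAAAAAAAAAAAAAAAAAAAAAAAAAAAAAAAAAAAAAAAAAAAAAAAAAAAAAAAAAAAAAAAAAAAAAAAAAAAAAAAAAAAAAAAAAAAAAAAAAAAAAAAAAAAAAAAAAAAAAAAAAAAAAAAAAAAAAAAAAAAAAAAAAAAAAAAAAAAAAAAAAAAAAAAAAAAAAAAAAAAAAAAAAAAAAAAAAAAAAAAAAAAAAAAAAAAAAAAAAAAAAAAAAAAAAAAAAAAAAAAAAAAAAAAAAAAAAAAAAAAAAAAAAAAAAAAAAAAAAAAAAAAAAAAAAAAAAAAAAAAAAAAAAAAAAAAAAAAAAAAAAAAAAAAAAAAAAAAAAAAAAAAAAAAAAAAAAAAAAAAAAAAAAAAAAAAAAAAAAAAAAAAAAAAAAAAAAAAAA="/>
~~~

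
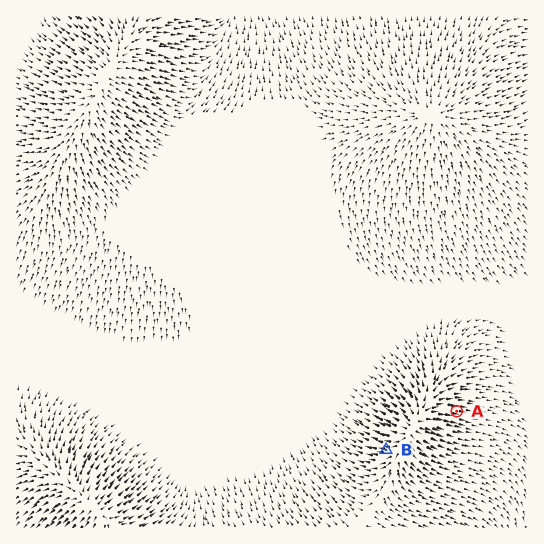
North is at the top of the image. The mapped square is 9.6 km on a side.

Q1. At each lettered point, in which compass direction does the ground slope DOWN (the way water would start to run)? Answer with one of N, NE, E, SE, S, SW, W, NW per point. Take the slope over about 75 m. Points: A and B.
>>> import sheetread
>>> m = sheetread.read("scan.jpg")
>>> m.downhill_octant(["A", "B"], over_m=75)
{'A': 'E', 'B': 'W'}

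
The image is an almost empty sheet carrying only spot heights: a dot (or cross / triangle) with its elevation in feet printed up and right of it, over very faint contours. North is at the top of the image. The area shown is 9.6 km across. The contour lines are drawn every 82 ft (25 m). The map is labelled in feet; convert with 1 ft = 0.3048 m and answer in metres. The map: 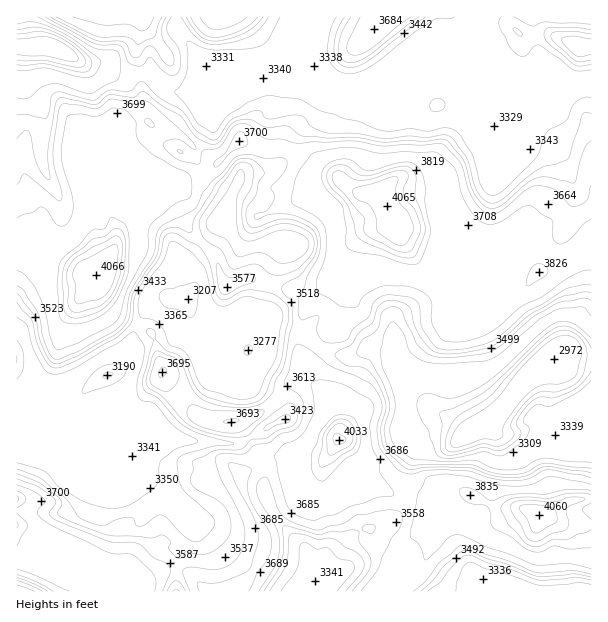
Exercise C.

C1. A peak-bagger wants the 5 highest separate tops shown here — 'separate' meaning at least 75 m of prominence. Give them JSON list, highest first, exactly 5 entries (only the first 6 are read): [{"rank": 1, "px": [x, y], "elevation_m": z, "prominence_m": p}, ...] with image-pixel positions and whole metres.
[{"rank": 1, "px": [98, 273], "elevation_m": 1239, "prominence_m": 333}, {"rank": 2, "px": [387, 204], "elevation_m": 1239, "prominence_m": 127}, {"rank": 3, "px": [539, 513], "elevation_m": 1237, "prominence_m": 144}, {"rank": 4, "px": [339, 440], "elevation_m": 1229, "prominence_m": 110}, {"rank": 5, "px": [374, 29], "elevation_m": 1123, "prominence_m": 104}]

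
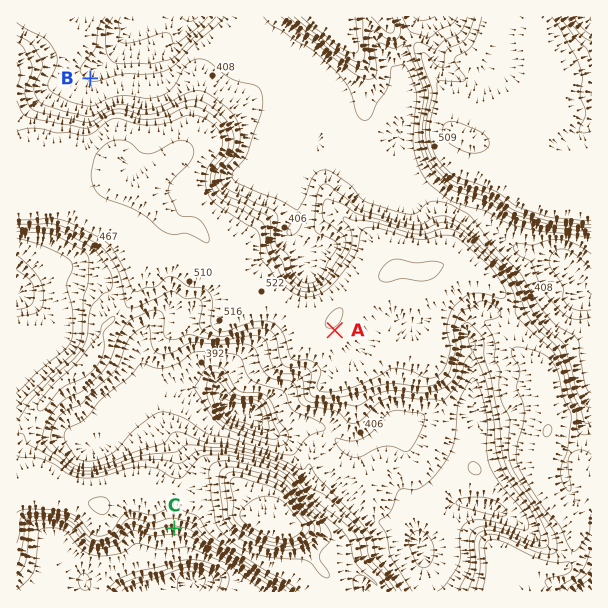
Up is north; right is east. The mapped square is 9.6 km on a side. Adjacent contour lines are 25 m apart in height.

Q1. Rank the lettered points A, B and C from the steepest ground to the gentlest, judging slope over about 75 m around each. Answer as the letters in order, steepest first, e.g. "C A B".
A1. C B A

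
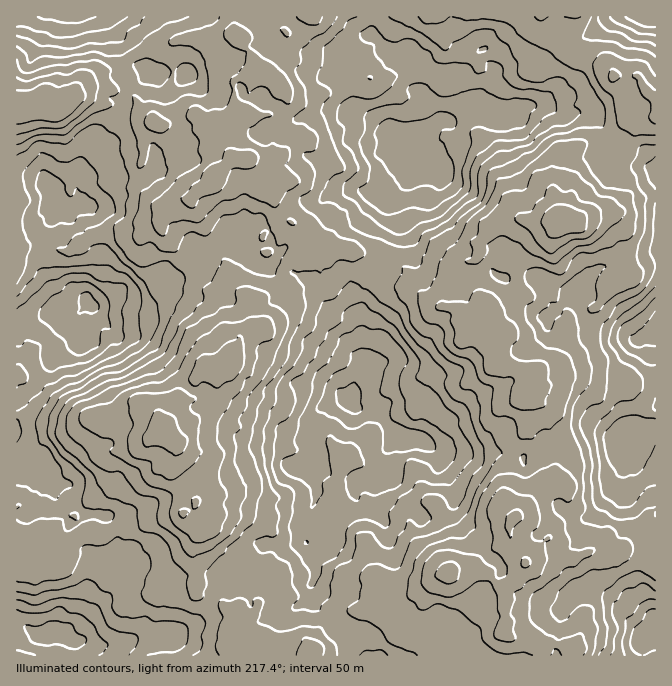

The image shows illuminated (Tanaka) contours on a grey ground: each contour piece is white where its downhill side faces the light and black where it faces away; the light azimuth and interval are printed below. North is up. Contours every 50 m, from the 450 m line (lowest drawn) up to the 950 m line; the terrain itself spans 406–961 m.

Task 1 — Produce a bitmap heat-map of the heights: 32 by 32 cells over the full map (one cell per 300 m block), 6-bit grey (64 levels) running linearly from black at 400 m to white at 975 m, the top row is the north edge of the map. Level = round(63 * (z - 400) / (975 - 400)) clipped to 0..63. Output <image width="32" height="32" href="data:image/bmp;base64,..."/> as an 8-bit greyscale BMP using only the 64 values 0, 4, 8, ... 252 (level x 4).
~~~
<image width="32" height="32" href="data:image/bmp;base64,Qk02CAAAAAAAADYEAAAoAAAAIAAAACAAAAABAAgAAAAAAAAEAAATCwAAEwsAAAABAAAAAAAAAAAAAAEBAQACAgIAAwMDAAQEBAAFBQUABgYGAAcHBwAICAgACQkJAAoKCgALCwsADAwMAA0NDQAODg4ADw8PABAQEAAREREAEhISABMTEwAUFBQAFRUVABYWFgAXFxcAGBgYABkZGQAaGhoAGxsbABwcHAAdHR0AHh4eAB8fHwAgICAAISEhACIiIgAjIyMAJCQkACUlJQAmJiYAJycnACgoKAApKSkAKioqACsrKwAsLCwALS0tAC4uLgAvLy8AMDAwADExMQAyMjIAMzMzADQ0NAA1NTUANjY2ADc3NwA4ODgAOTk5ADo6OgA7OzsAPDw8AD09PQA+Pj4APz8/AEBAQABBQUEAQkJCAENDQwBEREQARUVFAEZGRgBHR0cASEhIAElJSQBKSkoAS0tLAExMTABNTU0ATk5OAE9PTwBQUFAAUVFRAFJSUgBTU1MAVFRUAFVVVQBWVlYAV1dXAFhYWABZWVkAWlpaAFtbWwBcXFwAXV1dAF5eXgBfX18AYGBgAGFhYQBiYmIAY2NjAGRkZABlZWUAZmZmAGdnZwBoaGgAaWlpAGpqagBra2sAbGxsAG1tbQBubm4Ab29vAHBwcABxcXEAcnJyAHNzcwB0dHQAdXV1AHZ2dgB3d3cAeHh4AHl5eQB6enoAe3t7AHx8fAB9fX0Afn5+AH9/fwCAgIAAgYGBAIKCggCDg4MAhISEAIWFhQCGhoYAh4eHAIiIiACJiYkAioqKAIuLiwCMjIwAjY2NAI6OjgCPj48AkJCQAJGRkQCSkpIAk5OTAJSUlACVlZUAlpaWAJeXlwCYmJgAmZmZAJqamgCbm5sAnJycAJ2dnQCenp4An5+fAKCgoAChoaEAoqKiAKOjowCkpKQApaWlAKampgCnp6cAqKioAKmpqQCqqqoAq6urAKysrACtra0Arq6uAK+vrwCwsLAAsbGxALKysgCzs7MAtLS0ALW1tQC2trYAt7e3ALi4uAC5ubkAurq6ALu7uwC8vLwAvb29AL6+vgC/v78AwMDAAMHBwQDCwsIAw8PDAMTExADFxcUAxsbGAMfHxwDIyMgAycnJAMrKygDLy8sAzMzMAM3NzQDOzs4Az8/PANDQ0ADR0dEA0tLSANPT0wDU1NQA1dXVANbW1gDX19cA2NjYANnZ2QDa2toA29vbANzc3ADd3d0A3t7eAN/f3wDg4OAA4eHhAOLi4gDj4+MA5OTkAOXl5QDm5uYA5+fnAOjo6ADp6ekA6urqAOvr6wDs7OwA7e3tAO7u7gDv7+8A8PDwAPHx8QDy8vIA8/PzAPT09AD19fUA9vb2APf39wD4+PgA+fn5APr6+gD7+/sA/Pz8AP39/QD+/v4A////ANDY3NTEuKSglHxkXFxgVGB4gHhoYGRoXExQVFRciLjM2NzczLSkpKCYgGhkbHRsdHRwZFxgaGBMQFBgZGSEsNC4uLy0pJCIhHx0bGx0gIiAcGRgYFRUUExAVGh0cIikuIyMlKCUkIB8cHB4fHx8lIx4aGBcQDA8RDxEWGx8gJSYeHh4kJCQiHhkaHR4fISYmIBwcGRALDRAQDBEVGRsdHx4eHyEiIyAcFBMZHyElKiolHyEdFxMTEg0NERUXFxsdIB8hICAfGxUODhIaHyQqKSckJiEfHBgSDA4SFhscHh4jJSQhHxwZEgwMERceJCoqKiopIyEhHRIMDhMXHSQmIicnJiAaFxIODQ0RFh4mLCwsLS0pJSYhFxETExUdKCsoKiojGxUSDAkKDhIZISwvLSotMCwsLCYeGBoWFh0pLiwqJRsVEQwGBQYNEhoiKi4sKy0xMzIuKB8aGBcYICwvLioiFhAODAYDCA0TGCEoLi8xMTIxLiokGxgVFRkjKi0tKyUaEhAMCAcKDBAWHiQsMzc2MiwqJiAZExARFiAkKCosLCYgGRQPDgsLDBIaJCoxNzUwKichGxYRDRAUGyAjKC0xMS4nIhsWDgkIDRQdJi0yNTErJB8ZEA4PEBQaICYrMTM3OTMtJh0TDgsMEhkiKC4xLygfFhAODhIWFxwjLjE1Njs7NzEqIhgTEA4PFh4kKSwpIBgTDg0OFBsaHSMtMjI4Oz04MCokHhkWFBQWHCIlJiEbFBAPDhEWGxwdHSQrLDI2ODMwJyQgHBgXGBkcHiEhHhoWFBISFBUZHB4aGiEnKywsLCchIh8eGxwdGxsbHR4fHBoVEhMUFBMVGxsZHiYoJyYmHxwaHR4eHhwbGhkZHSAhHBcSEBIPCgwRFRgfJysrKCQdGBYYGR4eHBgYHCAjJygkHhYPDQoFAgYOExwmLC0tKSEYFBETGBkXFxwgIyouLS0pIBYODAgGCQ0SHCctLColIRwYEg8SFRQVGSEnLDAyMTEpHBMQDAwPFhgeJiooJyUgHBsXEhAQExYaHSIrMTM0MyofGhYRERUbGiAfIyIkIx8bGhkTERIVFhoeJi4zNDUxLScjIBgUFhoYGxMUFx8gHRcWFhMSFRcZHCAoLTIzMzIuLS4qIx8cGhUTDgwNFBscGhoYFxUVFxccIicpLCwvLy8wLi0pIyAaExETEBASGR0gICAcFxUVFR0hJCMlKiwqKyooJCQiHRQSER0cGxkcHyIhIRwZFRQZHiIkIyYpKScnJiQeHhwYEhMVIyYnJSUjIB0bGhgVGBgbICMlKCglISQlIR0aGRoZHB8sLzAvLSkkIB4cFxcZFxcaISUkIR0dHh8cGRcZGyInKw="/>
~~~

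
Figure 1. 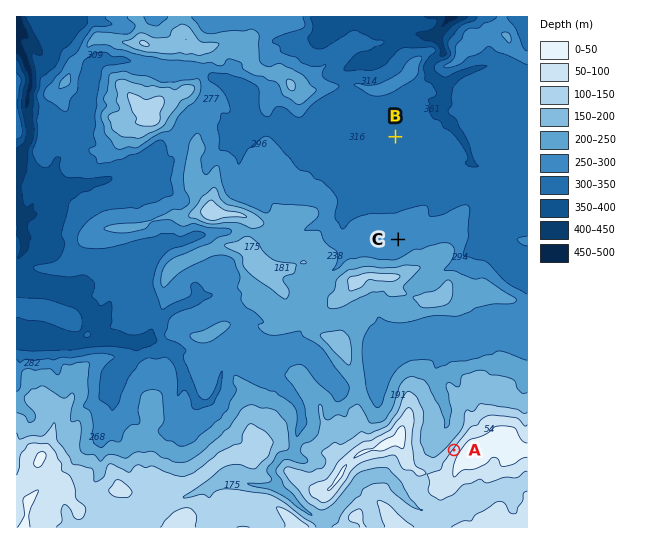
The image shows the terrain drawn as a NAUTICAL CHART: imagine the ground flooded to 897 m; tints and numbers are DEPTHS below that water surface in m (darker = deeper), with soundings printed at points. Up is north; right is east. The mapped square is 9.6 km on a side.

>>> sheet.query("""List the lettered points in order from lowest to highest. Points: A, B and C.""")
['B', 'C', 'A']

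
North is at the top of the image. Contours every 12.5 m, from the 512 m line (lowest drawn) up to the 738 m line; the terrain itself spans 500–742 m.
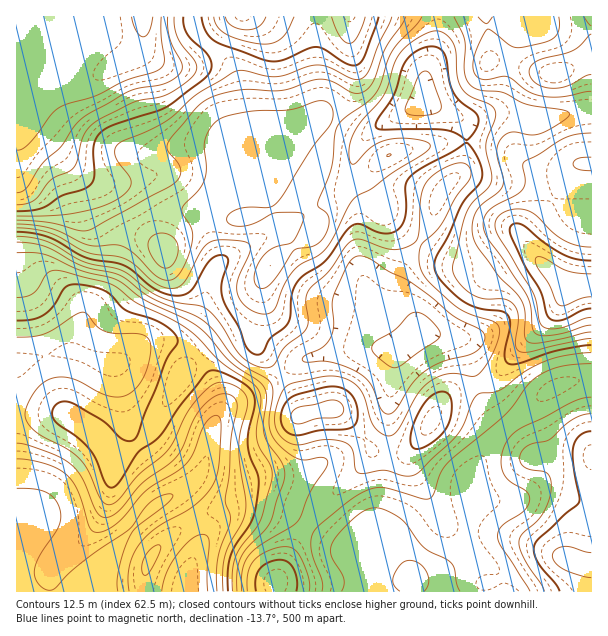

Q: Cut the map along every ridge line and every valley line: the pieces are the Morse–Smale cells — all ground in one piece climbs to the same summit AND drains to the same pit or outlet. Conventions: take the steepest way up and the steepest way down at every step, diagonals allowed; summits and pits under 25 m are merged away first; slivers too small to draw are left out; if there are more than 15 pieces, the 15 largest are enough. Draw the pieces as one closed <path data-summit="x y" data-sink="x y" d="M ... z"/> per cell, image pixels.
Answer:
<path data-summit="143 17" data-sink="92 591" d="M191 16l-175 1 1 575 168 0 1-13 13-31 1-12-6-15-10-17-8-8-4-1 20-13 8-9 6-14 5-27 9-19 13-11 30-14 40-28 54-12 39 2 22-17-3-9-19-25 0-14 10-24 24-37 12-33 18-18 3-6 3-14-2-30-5-5-34-16-39 19-24 17-35-17-13-1-18 13-16 16-17 25 2-15-21-36-8-46-6-12-31-29-6-10z"/><path data-summit="300 416" data-sink="92 591" d="M428 332l-11 2-21 16-39-2-54 12-40 28-35 16-8 9-6 10-8 36-6 14-8 9-20 13 4 1 8 8 10 17 6 15 0 7 16-24 6-7 12-6 15-1 41 9 12 6 28 21 15 6 30 0 17-5 10 0 30 20 9 12 15-12 7-7 5-12 2-27 0-37 20-33 12-14 0-4-15-18-6-12-11-39-7-17-10-5z"/><path data-summit="569 287" data-sink="92 591" d="M591 112l-15 0-34 8-12 0-20-6-19 0-18 6-12-2 5 10 0 25-3 14-3 6-18 18-12 33-24 37-10 24 0 14 19 25 4 10 9-2 18 4 12 2 5 4 7 17 11 39 22 34 48-42 18-8 23-4z"/><path data-summit="243 17" data-sink="92 591" d="M437 16l-245 0 0 4 7 16 31 29 6 12 6 42 8 16 14 20 2 14 14-20 16-16 18-13 13 1 35 17 24-17 37-18 3-29 10-29z"/><path data-summit="567 558" data-sink="92 591" d="M591 379l-22 3-18 8-36 30-25 26-14 21-7 16 1 33-2 27-5 12-11 11 13-6 12 0 9 4 12 9 6 19 88-1z"/><path data-summit="555 74" data-sink="92 591" d="M591 16l-153 0-2 29-10 29-2 27 40 19 9 0 18-6 19 0 20 6 12 0 34-8 15 0z"/><path data-summit="276 581" data-sink="92 591" d="M249 505l-22 5-11 9-23 39-7 21 0 13 180-1 0-30-7-15-14 1-9-3-46-30z"/><path data-summit="143 17" data-sink="92 591" d="M402 542l-10 0-17 5-15-1 6 15 0 31 138-1-6-18-12-9-9-4-12 0-16 8-8 6-9-12z"/>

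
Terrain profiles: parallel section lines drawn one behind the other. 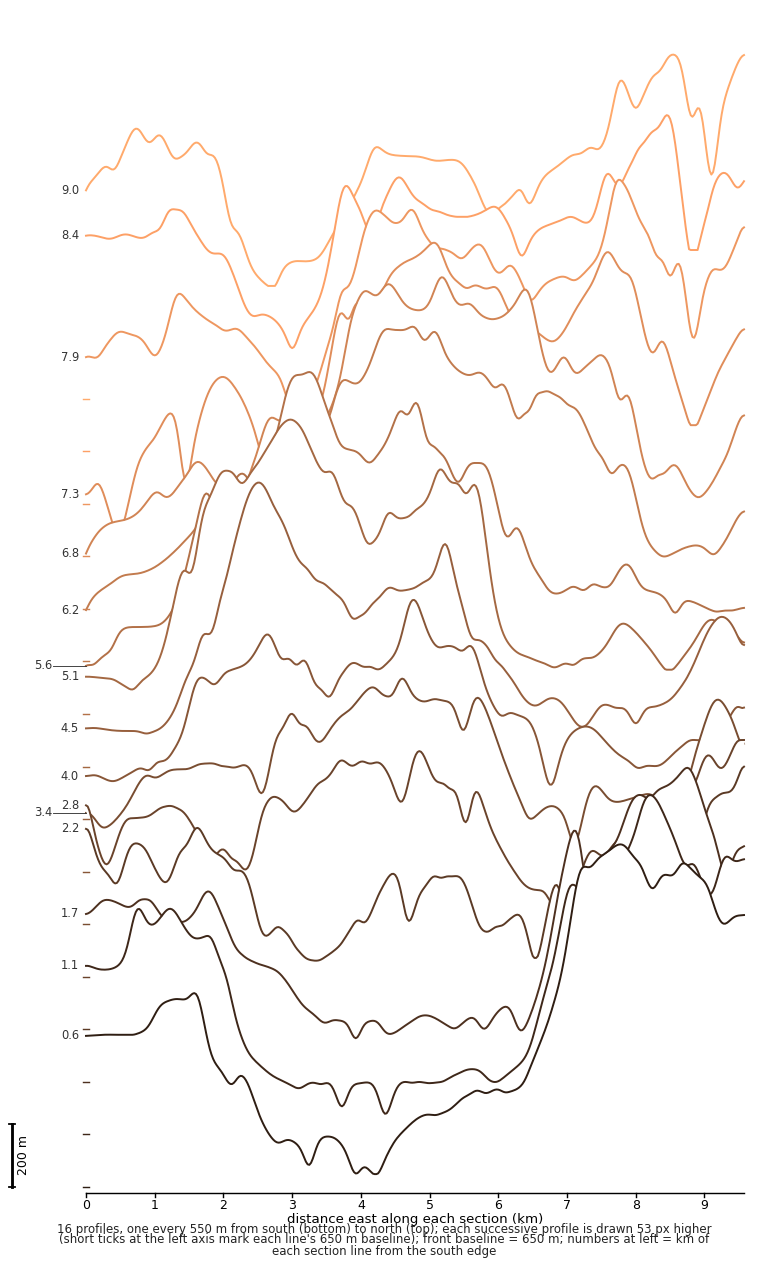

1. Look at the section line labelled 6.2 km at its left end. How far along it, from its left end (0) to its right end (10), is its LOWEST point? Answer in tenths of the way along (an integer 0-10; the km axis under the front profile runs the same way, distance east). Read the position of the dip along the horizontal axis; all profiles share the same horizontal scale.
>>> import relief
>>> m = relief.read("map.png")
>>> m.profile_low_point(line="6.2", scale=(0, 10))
0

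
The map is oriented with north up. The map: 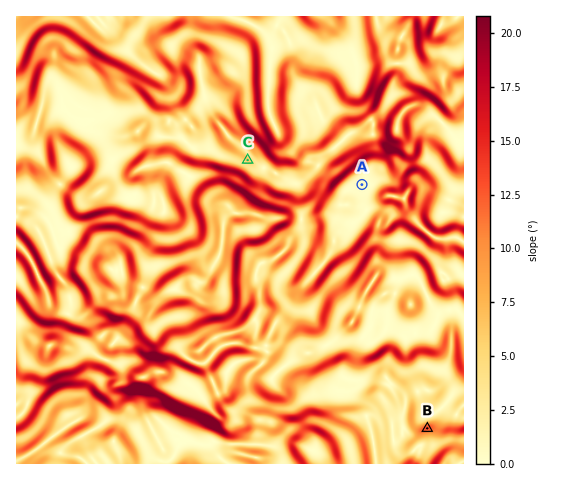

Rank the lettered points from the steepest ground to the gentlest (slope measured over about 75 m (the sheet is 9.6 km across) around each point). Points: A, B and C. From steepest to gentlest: B C A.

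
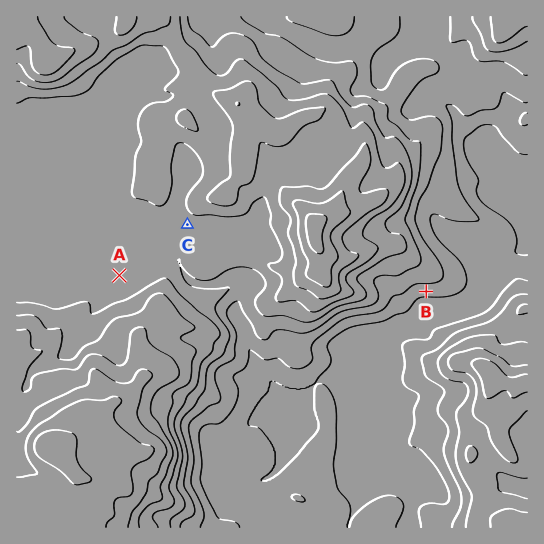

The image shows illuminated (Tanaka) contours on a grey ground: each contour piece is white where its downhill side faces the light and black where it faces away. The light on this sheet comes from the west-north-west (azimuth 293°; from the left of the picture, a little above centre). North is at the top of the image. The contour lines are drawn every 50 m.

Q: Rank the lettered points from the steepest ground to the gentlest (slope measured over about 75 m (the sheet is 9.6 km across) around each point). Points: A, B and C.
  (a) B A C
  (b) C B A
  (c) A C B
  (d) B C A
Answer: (d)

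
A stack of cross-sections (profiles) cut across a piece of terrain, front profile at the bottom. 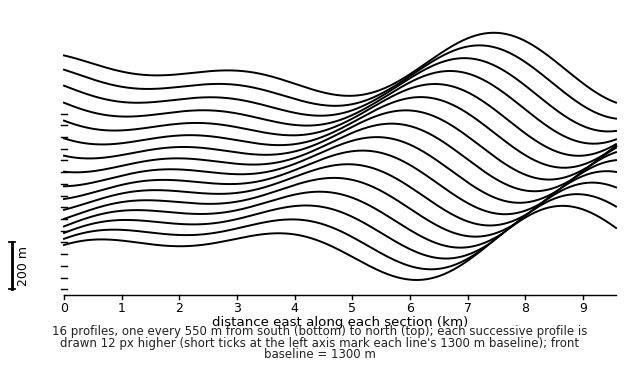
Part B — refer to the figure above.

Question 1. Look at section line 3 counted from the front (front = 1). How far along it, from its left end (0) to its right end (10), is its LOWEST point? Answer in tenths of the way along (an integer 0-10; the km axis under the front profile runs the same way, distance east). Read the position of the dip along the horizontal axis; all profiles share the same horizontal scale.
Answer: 7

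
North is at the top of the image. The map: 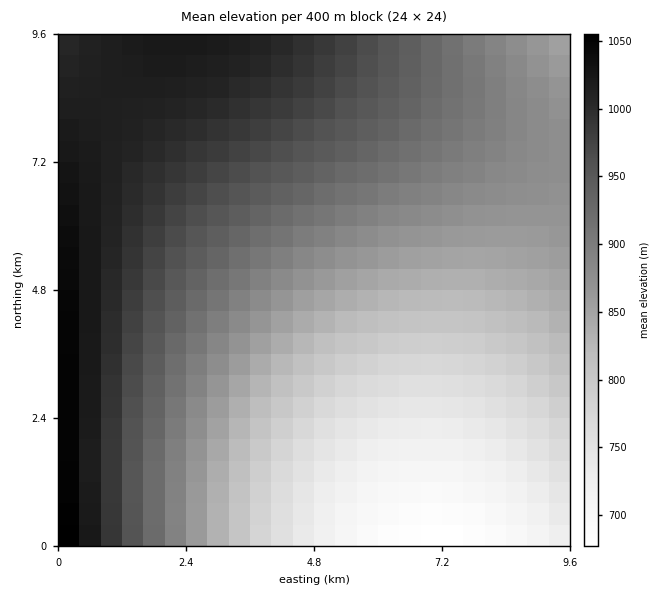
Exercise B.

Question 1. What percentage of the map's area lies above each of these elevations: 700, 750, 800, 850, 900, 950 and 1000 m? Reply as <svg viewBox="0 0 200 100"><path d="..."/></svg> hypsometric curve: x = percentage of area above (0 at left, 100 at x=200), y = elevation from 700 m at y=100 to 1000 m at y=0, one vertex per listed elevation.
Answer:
<svg viewBox="0 0 200 100"><path d="M193 100l-18-17-21-16-24-17-37-17-30-16-30-17"/></svg>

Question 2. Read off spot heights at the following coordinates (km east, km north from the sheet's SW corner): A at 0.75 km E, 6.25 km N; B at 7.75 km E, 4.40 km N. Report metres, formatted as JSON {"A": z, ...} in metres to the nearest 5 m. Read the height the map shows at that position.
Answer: {"A": 1015, "B": 815}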